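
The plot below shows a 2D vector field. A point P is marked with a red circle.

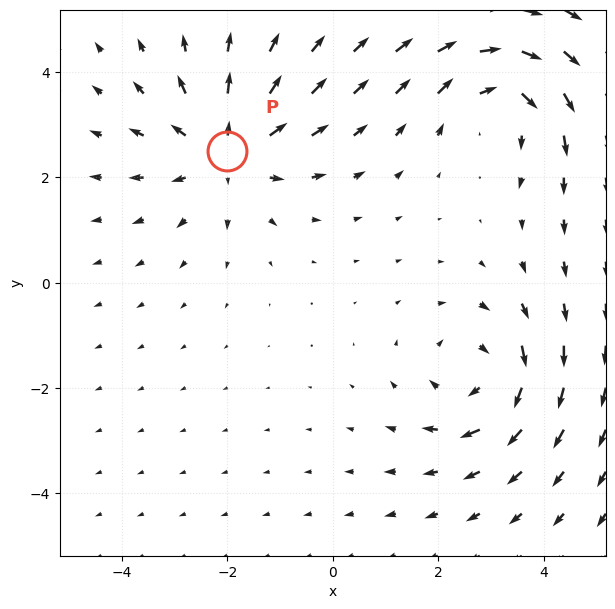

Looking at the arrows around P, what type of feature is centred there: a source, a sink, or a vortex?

At P (-2.0, 2.5) the arrows spread outward. Divergence about +4, curl ≈0 — positive divergence with near-zero curl is a source.

source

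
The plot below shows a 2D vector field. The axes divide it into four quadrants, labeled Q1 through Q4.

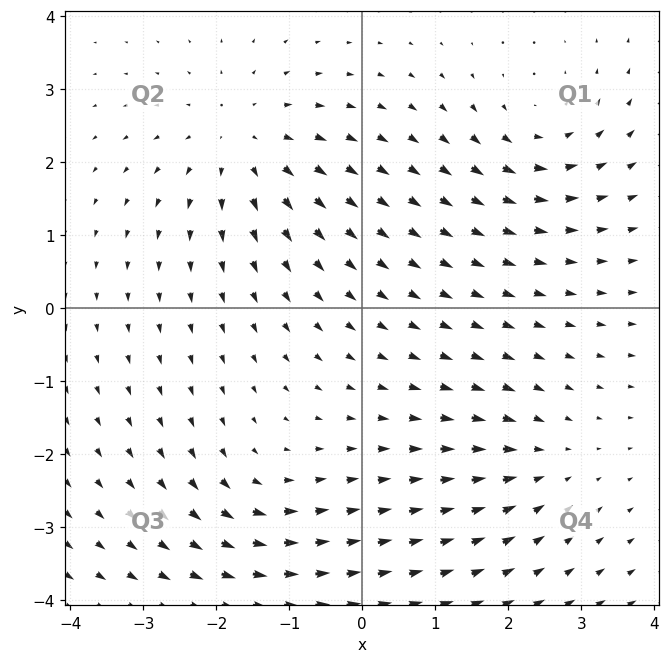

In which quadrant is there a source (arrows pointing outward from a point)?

Q2

The source sits at approximately (-1.6, 2.3), which lies in quadrant Q2. The divergence there is about +4, positive as expected for a source.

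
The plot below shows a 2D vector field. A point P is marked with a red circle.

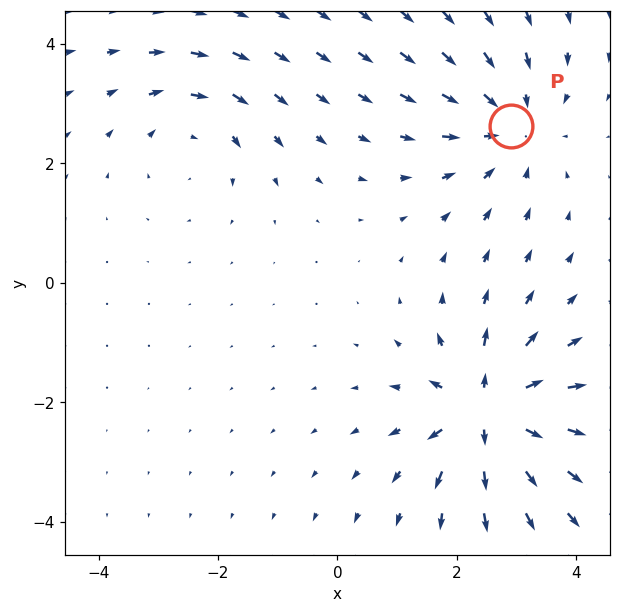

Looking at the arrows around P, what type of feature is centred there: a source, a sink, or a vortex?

At P (2.9, 2.6) the arrows converge inward. Divergence about -3, curl ≈0 — negative divergence with near-zero curl is a sink.

sink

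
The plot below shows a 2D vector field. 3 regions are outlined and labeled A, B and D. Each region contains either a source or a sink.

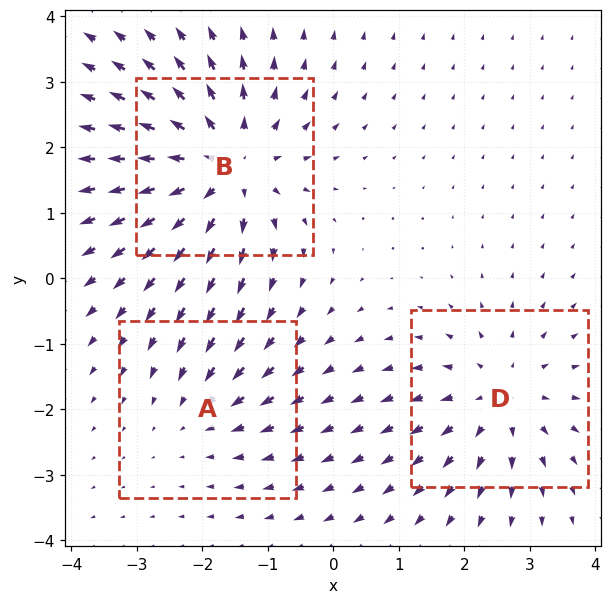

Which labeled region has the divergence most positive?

Divergence at each region's feature centre — A: about -2, B: about +5, D: about +3. Region B is most positive.

B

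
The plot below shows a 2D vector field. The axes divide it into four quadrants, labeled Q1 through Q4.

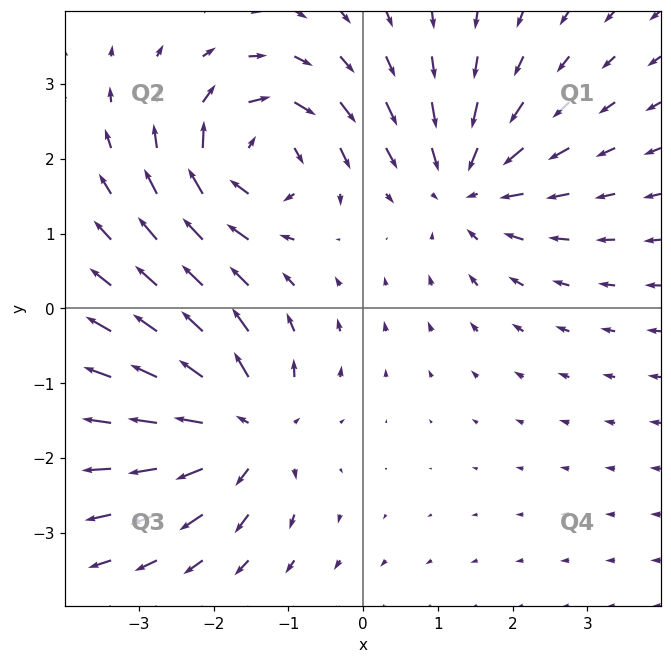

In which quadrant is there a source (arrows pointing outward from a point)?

The source sits at approximately (-1.6, -1.6), which lies in quadrant Q3. The divergence there is about +6, positive as expected for a source.

Q3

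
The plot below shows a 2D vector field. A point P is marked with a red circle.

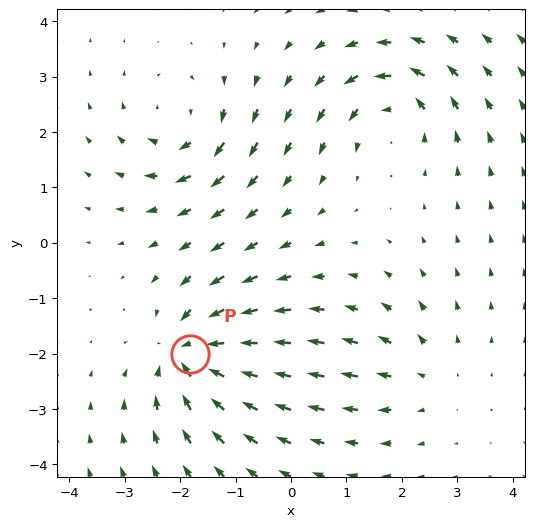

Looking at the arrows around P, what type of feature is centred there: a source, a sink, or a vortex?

sink

At P (-1.8, -2.0) the arrows converge inward. Divergence about -6, curl ≈0 — negative divergence with near-zero curl is a sink.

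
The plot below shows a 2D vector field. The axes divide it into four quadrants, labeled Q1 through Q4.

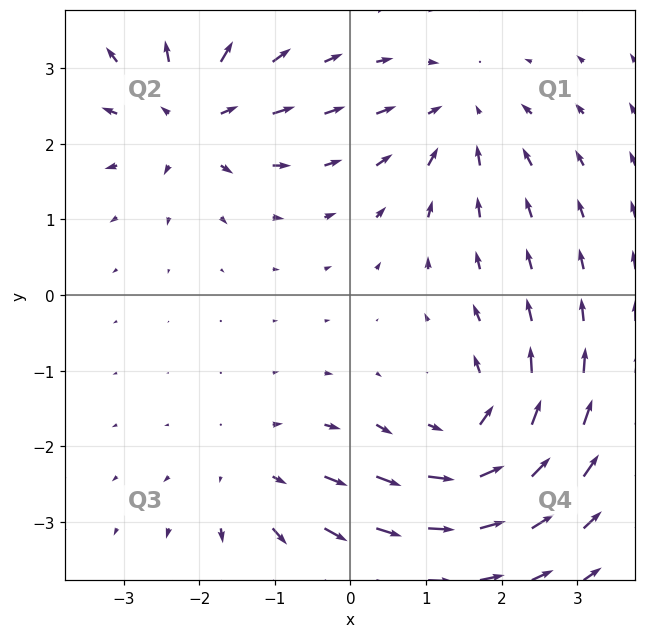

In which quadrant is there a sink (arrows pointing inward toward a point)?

Q1

The sink sits at approximately (1.4, 2.4), which lies in quadrant Q1. The divergence there is about -3, negative as expected for a sink.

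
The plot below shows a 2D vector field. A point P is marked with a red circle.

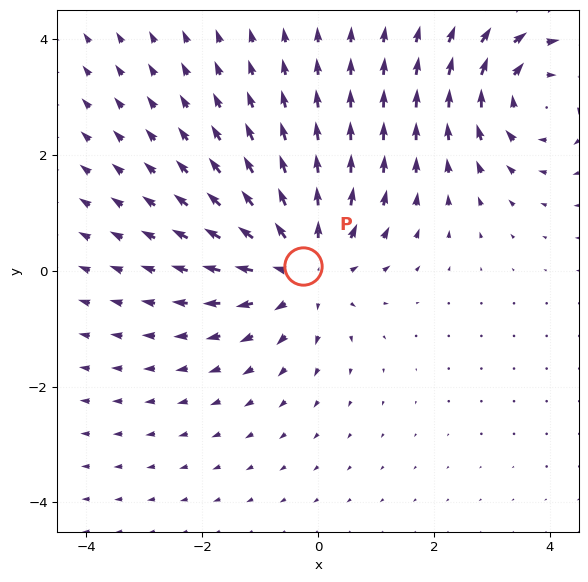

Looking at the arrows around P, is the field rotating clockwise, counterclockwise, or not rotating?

Near P at (-0.3, 0.1) the arrows show no circulation. The curl there is ≈0.

not rotating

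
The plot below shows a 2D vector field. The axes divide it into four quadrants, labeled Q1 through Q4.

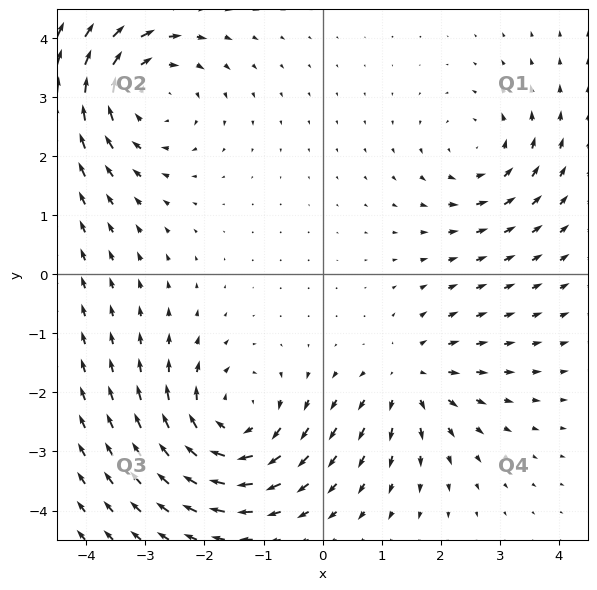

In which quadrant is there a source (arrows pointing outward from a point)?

Q4

The source sits at approximately (1.5, -1.8), which lies in quadrant Q4. The divergence there is about +4, positive as expected for a source.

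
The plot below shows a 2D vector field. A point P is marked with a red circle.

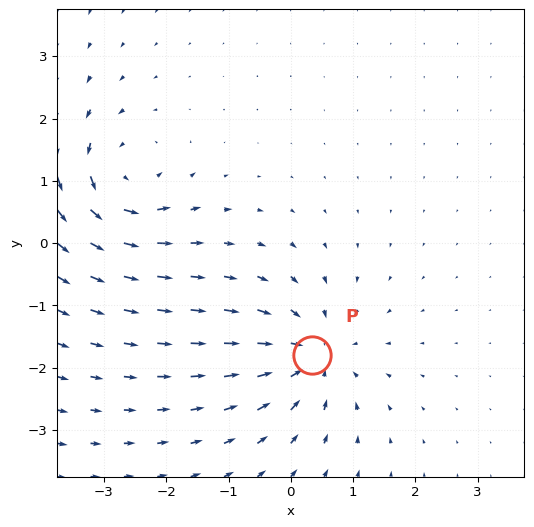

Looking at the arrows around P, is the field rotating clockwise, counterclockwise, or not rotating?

Near P at (0.3, -1.8) the arrows show no circulation. The curl there is ≈0.

not rotating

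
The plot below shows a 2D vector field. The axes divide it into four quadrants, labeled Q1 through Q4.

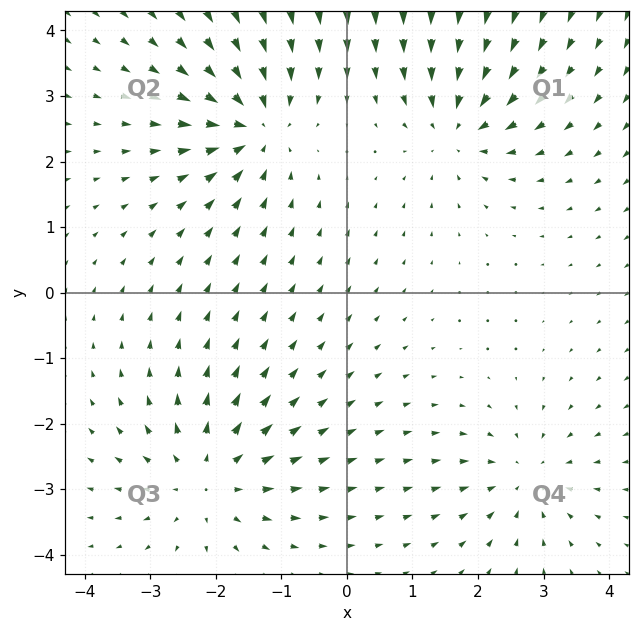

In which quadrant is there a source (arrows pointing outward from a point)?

The source sits at approximately (-2.1, -2.8), which lies in quadrant Q3. The divergence there is about +5, positive as expected for a source.

Q3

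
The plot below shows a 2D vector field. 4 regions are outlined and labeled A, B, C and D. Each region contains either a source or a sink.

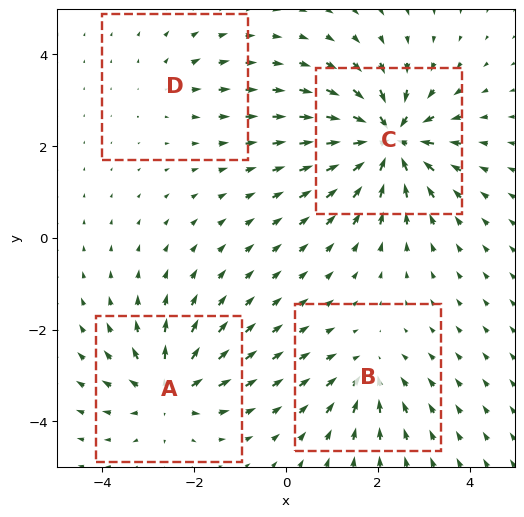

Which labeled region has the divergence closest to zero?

D

Divergence at each region's feature centre — A: about +6, B: about -4, C: about -9, D: about +2. Region D is closest to zero.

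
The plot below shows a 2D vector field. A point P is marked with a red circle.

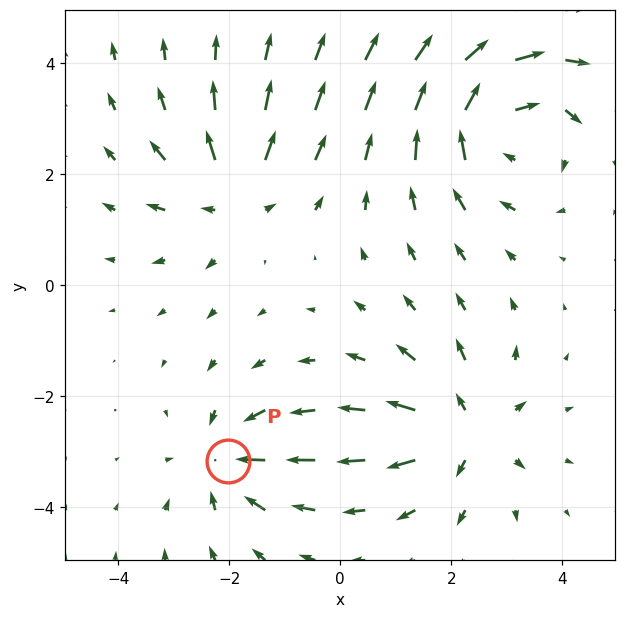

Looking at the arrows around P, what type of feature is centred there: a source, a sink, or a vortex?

sink

At P (-2.0, -3.2) the arrows converge inward. Divergence about -3, curl ≈0 — negative divergence with near-zero curl is a sink.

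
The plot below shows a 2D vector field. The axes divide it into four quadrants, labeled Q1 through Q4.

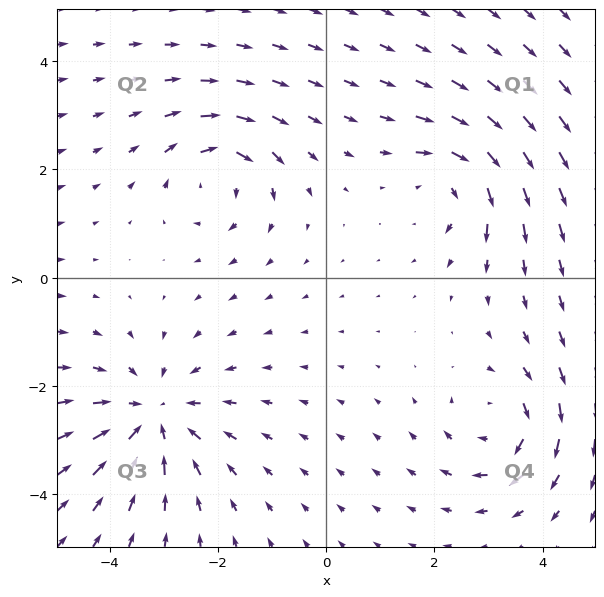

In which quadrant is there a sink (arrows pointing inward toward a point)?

The sink sits at approximately (-3.2, -2.6), which lies in quadrant Q3. The divergence there is about -4, negative as expected for a sink.

Q3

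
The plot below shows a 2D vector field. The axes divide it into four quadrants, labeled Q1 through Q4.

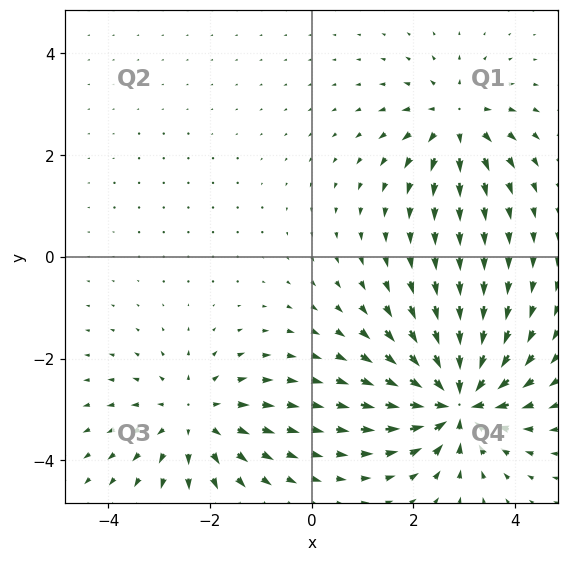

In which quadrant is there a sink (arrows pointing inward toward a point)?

The sink sits at approximately (2.9, -2.8), which lies in quadrant Q4. The divergence there is about -7, negative as expected for a sink.

Q4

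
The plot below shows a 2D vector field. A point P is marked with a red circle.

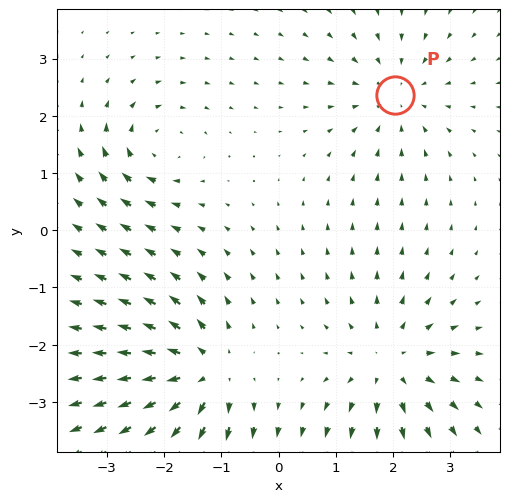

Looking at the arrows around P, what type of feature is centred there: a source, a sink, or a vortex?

sink

At P (2.0, 2.4) the arrows converge inward. Divergence about -4, curl ≈0 — negative divergence with near-zero curl is a sink.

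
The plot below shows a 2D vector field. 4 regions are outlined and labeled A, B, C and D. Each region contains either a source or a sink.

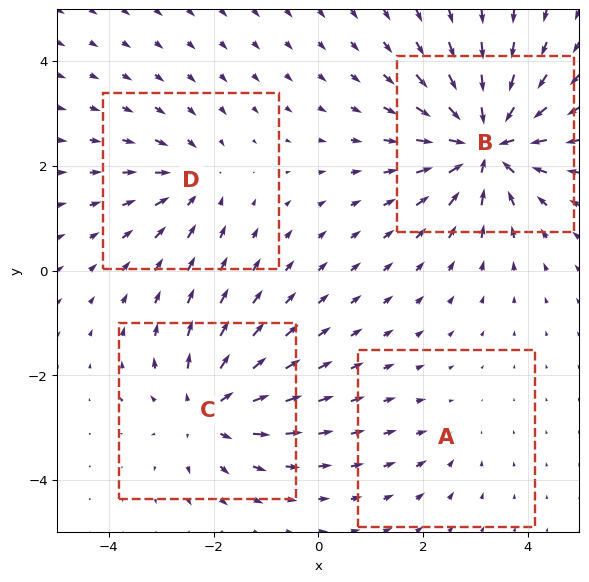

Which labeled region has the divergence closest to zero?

A

Divergence at each region's feature centre — A: about -2, B: about -8, C: about +5, D: about -4. Region A is closest to zero.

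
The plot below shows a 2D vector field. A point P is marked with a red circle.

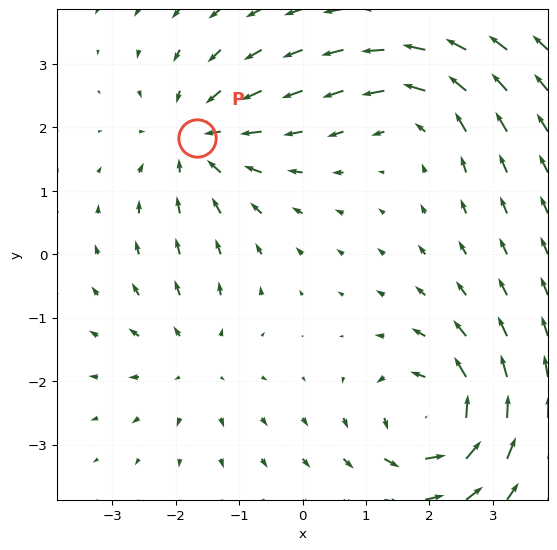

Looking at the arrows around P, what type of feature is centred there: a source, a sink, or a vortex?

At P (-1.7, 1.8) the arrows converge inward. Divergence about -4, curl ≈0 — negative divergence with near-zero curl is a sink.

sink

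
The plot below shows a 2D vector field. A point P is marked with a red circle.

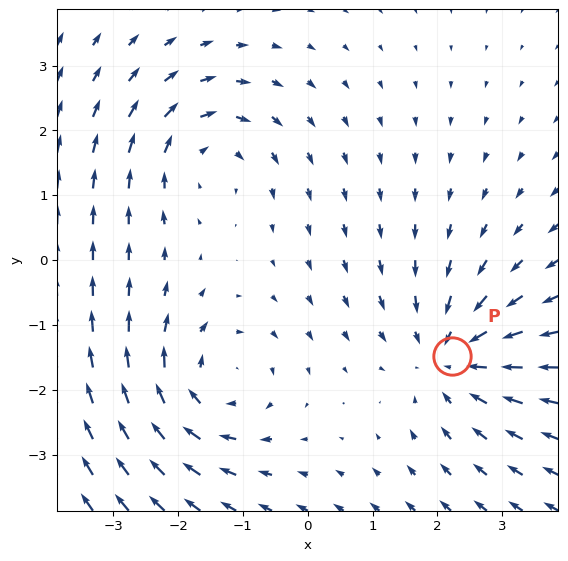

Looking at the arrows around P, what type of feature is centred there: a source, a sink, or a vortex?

sink

At P (2.2, -1.5) the arrows converge inward. Divergence about -3, curl ≈0 — negative divergence with near-zero curl is a sink.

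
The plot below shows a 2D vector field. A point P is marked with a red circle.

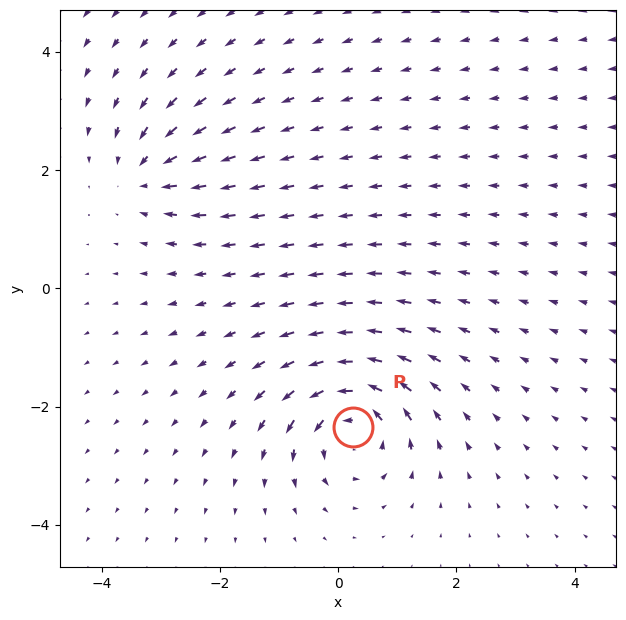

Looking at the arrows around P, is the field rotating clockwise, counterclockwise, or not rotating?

counterclockwise

Near P at (0.3, -2.3) the arrows circulate counterclockwise. The curl (z-component) there is about +6; positive curl means counterclockwise rotation.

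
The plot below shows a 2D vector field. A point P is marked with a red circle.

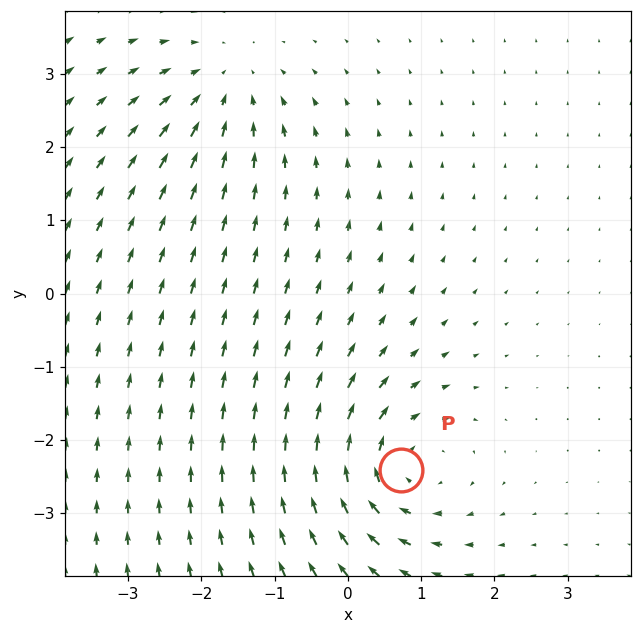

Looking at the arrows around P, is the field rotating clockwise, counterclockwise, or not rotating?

clockwise

Near P at (0.7, -2.4) the arrows circulate clockwise. The curl (z-component) there is about -4; negative curl means clockwise rotation.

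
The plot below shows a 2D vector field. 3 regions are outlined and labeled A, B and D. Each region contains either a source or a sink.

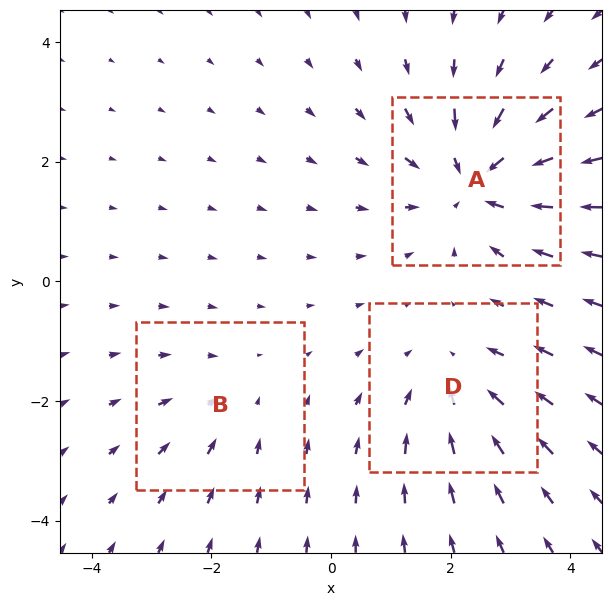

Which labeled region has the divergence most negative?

A

Divergence at each region's feature centre — A: about -5, B: about -2, D: about -3. Region A is most negative.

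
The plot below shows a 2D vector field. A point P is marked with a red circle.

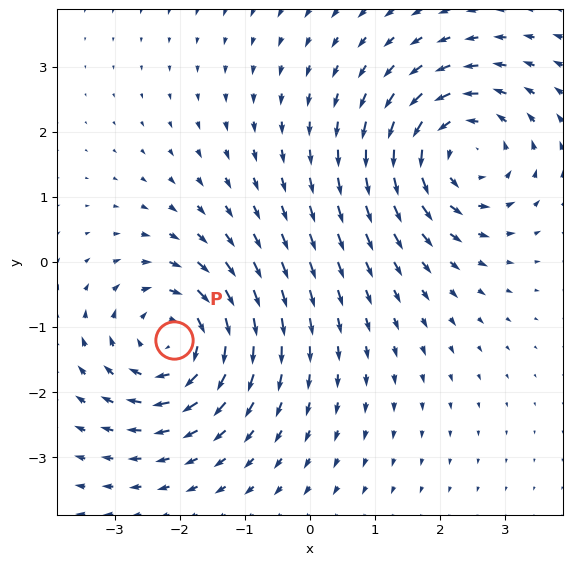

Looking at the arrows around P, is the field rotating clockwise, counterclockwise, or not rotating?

clockwise

Near P at (-2.1, -1.2) the arrows circulate clockwise. The curl (z-component) there is about -4; negative curl means clockwise rotation.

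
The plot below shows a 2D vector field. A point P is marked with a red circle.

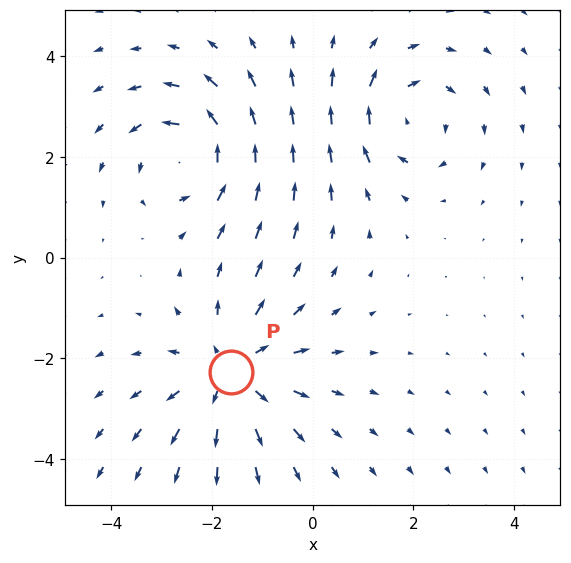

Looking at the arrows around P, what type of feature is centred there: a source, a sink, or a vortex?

source

At P (-1.6, -2.3) the arrows spread outward. Divergence about +4, curl ≈0 — positive divergence with near-zero curl is a source.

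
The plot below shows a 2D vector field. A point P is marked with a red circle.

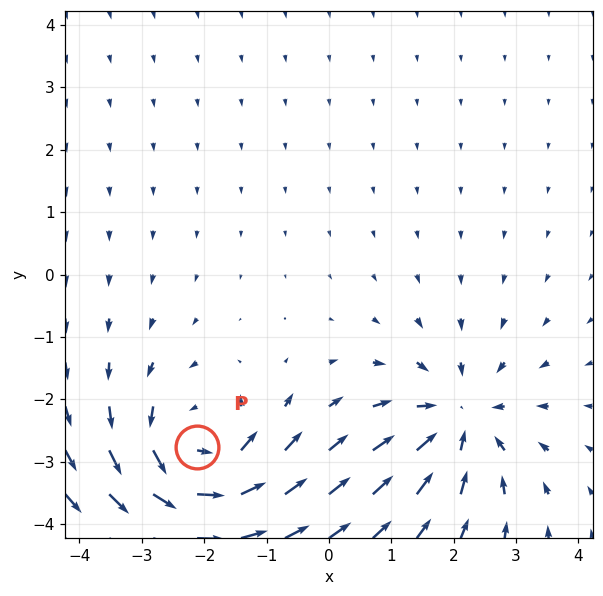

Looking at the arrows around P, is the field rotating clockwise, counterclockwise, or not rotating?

counterclockwise

Near P at (-2.1, -2.8) the arrows circulate counterclockwise. The curl (z-component) there is about +4; positive curl means counterclockwise rotation.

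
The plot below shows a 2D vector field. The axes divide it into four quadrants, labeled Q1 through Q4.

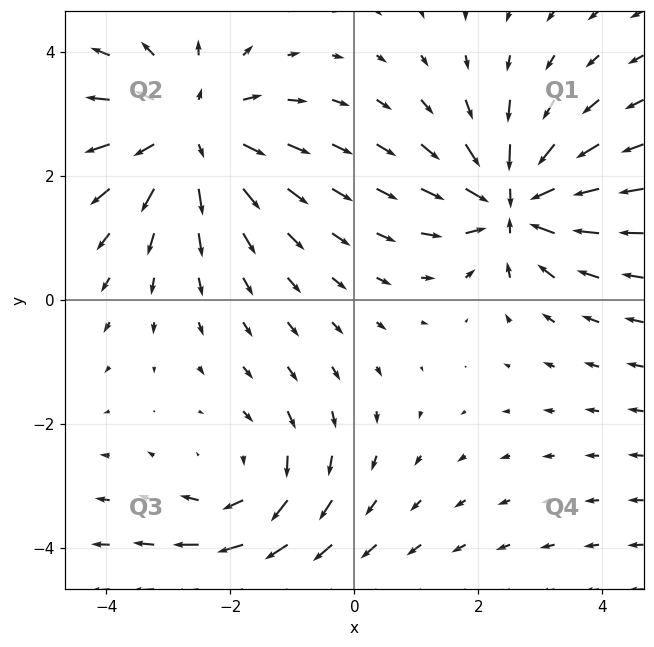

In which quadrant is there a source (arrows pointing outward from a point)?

The source sits at approximately (-2.7, 2.7), which lies in quadrant Q2. The divergence there is about +3, positive as expected for a source.

Q2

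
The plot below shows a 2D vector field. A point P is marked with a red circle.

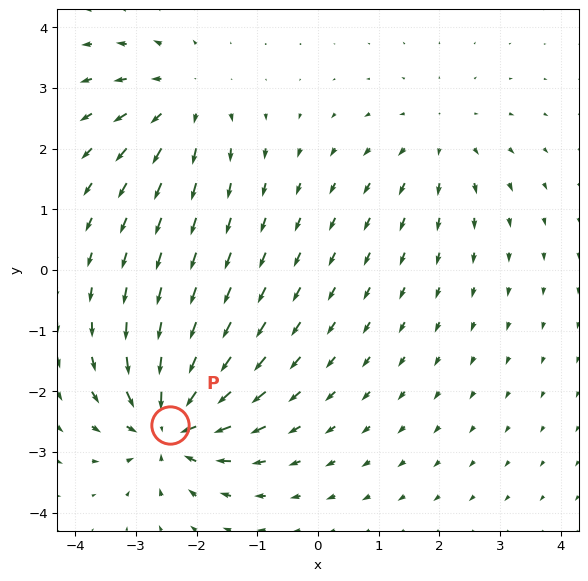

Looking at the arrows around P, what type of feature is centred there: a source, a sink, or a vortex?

sink

At P (-2.4, -2.6) the arrows converge inward. Divergence about -7, curl ≈0 — negative divergence with near-zero curl is a sink.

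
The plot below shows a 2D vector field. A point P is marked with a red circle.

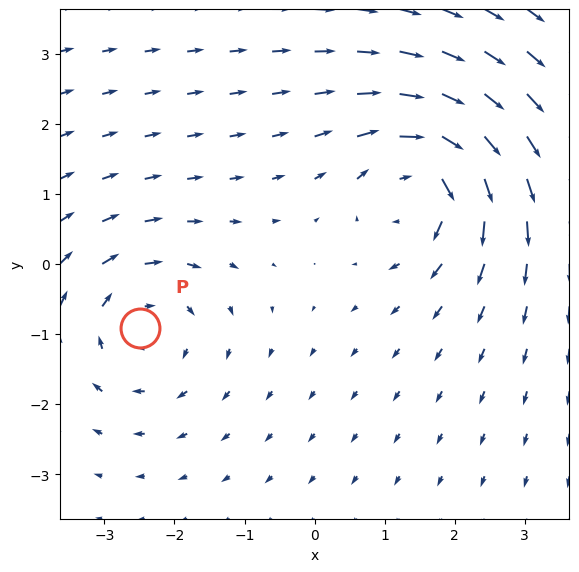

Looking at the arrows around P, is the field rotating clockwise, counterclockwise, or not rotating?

clockwise

Near P at (-2.5, -0.9) the arrows circulate clockwise. The curl (z-component) there is about -3; negative curl means clockwise rotation.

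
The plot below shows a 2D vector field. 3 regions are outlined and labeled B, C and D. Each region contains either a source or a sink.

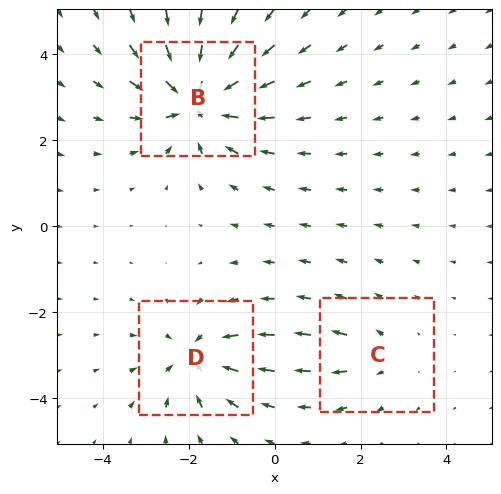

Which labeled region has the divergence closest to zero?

C

Divergence at each region's feature centre — B: about -5, C: about +2, D: about -3. Region C is closest to zero.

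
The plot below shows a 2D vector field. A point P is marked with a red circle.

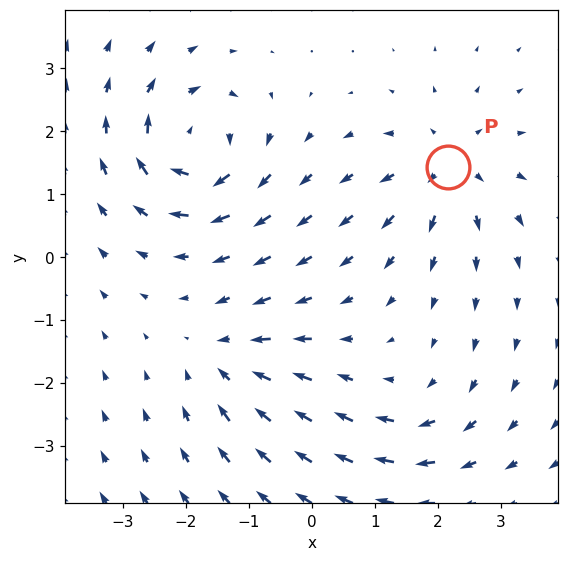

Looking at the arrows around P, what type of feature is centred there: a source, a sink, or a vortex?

At P (2.2, 1.4) the arrows spread outward. Divergence about +4, curl ≈0 — positive divergence with near-zero curl is a source.

source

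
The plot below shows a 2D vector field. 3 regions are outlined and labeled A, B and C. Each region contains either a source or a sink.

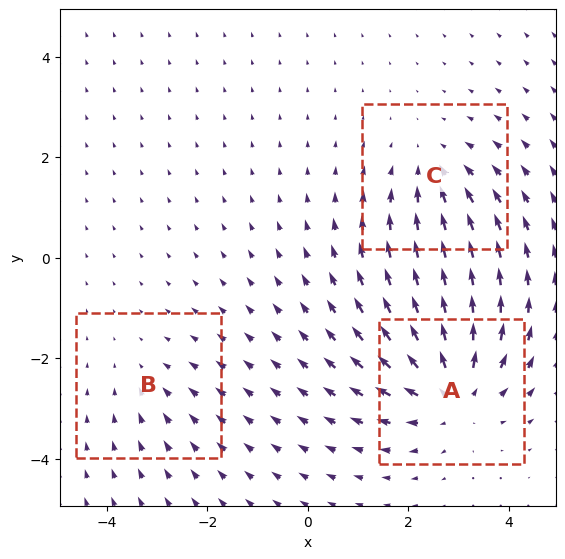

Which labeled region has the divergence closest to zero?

B

Divergence at each region's feature centre — A: about +4, B: about -2, C: about -3. Region B is closest to zero.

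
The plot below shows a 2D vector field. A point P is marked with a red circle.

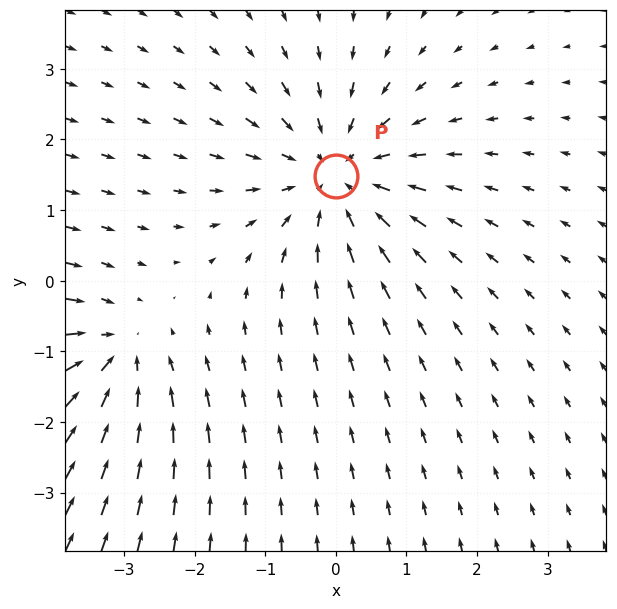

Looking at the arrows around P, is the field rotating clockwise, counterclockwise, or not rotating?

Near P at (-0.0, 1.5) the arrows show no circulation. The curl there is ≈0.

not rotating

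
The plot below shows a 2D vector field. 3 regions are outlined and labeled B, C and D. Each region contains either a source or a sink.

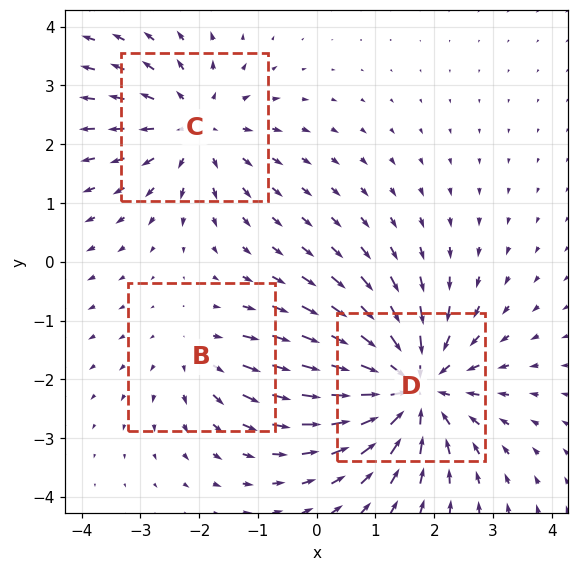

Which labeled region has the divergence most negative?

D

Divergence at each region's feature centre — B: about +2, C: about +3, D: about -5. Region D is most negative.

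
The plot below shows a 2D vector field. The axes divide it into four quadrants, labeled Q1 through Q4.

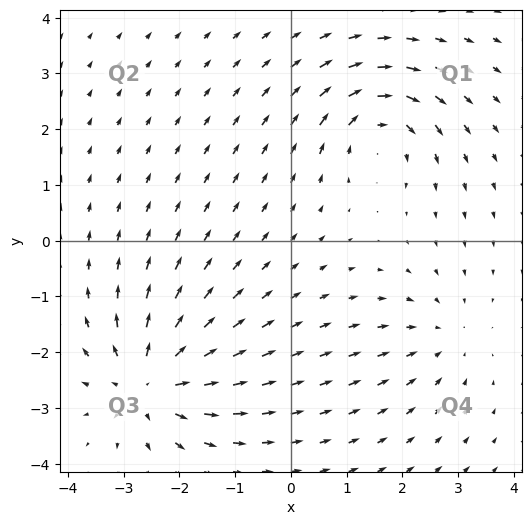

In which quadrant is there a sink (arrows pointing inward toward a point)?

The sink sits at approximately (2.7, -1.7), which lies in quadrant Q4. The divergence there is about -3, negative as expected for a sink.

Q4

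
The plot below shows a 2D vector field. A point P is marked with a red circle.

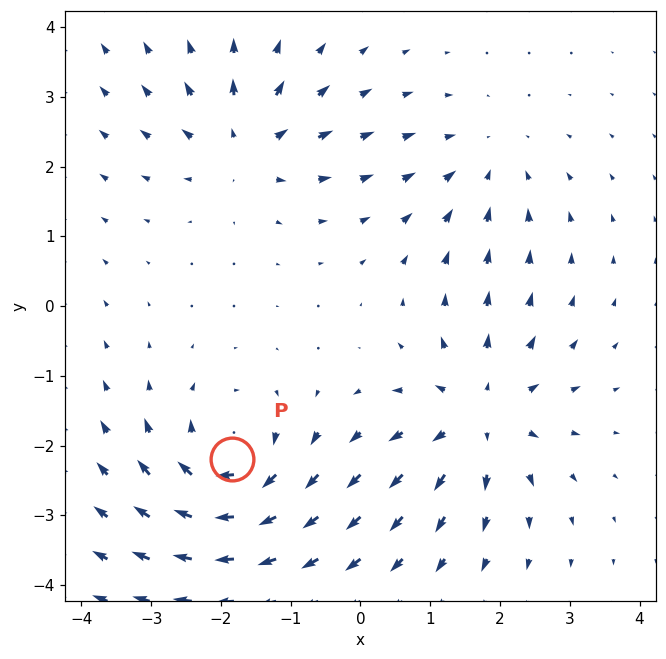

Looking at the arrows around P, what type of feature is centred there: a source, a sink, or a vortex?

vortex

At P (-1.8, -2.2) the arrows circulate clockwise. Divergence ≈0, curl about -5 — near-zero divergence with nonzero curl is a vortex.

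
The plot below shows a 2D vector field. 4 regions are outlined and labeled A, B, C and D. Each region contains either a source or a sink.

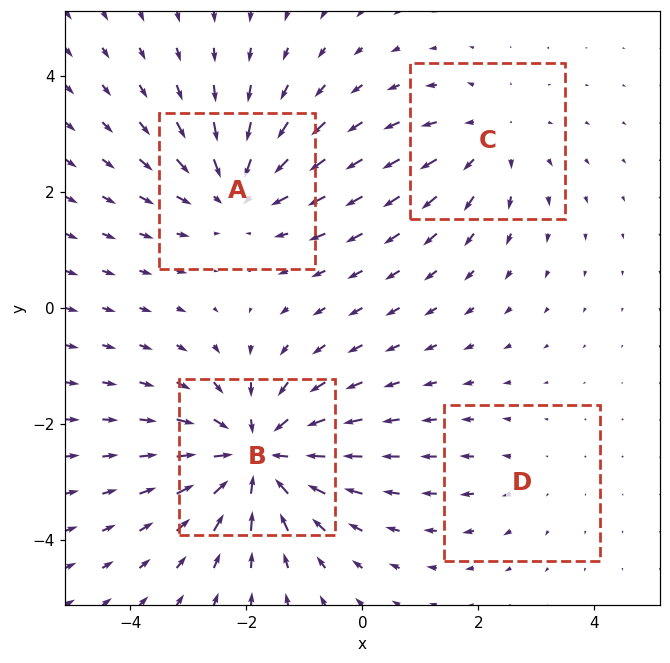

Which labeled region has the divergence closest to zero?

Divergence at each region's feature centre — A: about -4, B: about -6, C: about +3, D: about +2. Region D is closest to zero.

D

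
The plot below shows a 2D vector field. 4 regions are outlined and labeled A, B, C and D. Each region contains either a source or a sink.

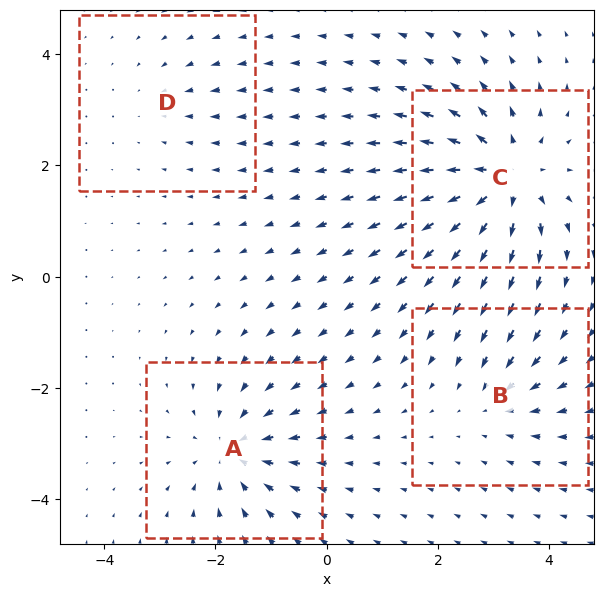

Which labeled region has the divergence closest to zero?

D

Divergence at each region's feature centre — A: about -5, B: about -3, C: about +7, D: about -2. Region D is closest to zero.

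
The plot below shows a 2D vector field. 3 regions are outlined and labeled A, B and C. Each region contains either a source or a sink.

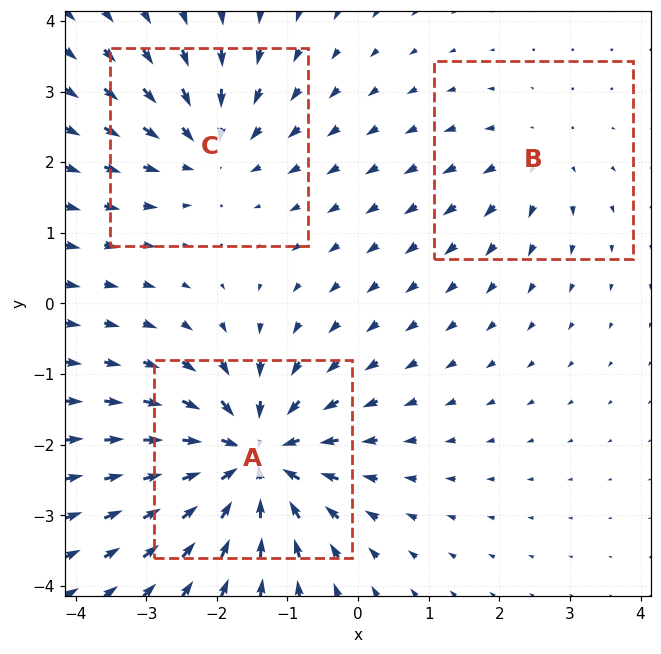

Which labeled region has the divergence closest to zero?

B

Divergence at each region's feature centre — A: about -6, B: about +2, C: about -3. Region B is closest to zero.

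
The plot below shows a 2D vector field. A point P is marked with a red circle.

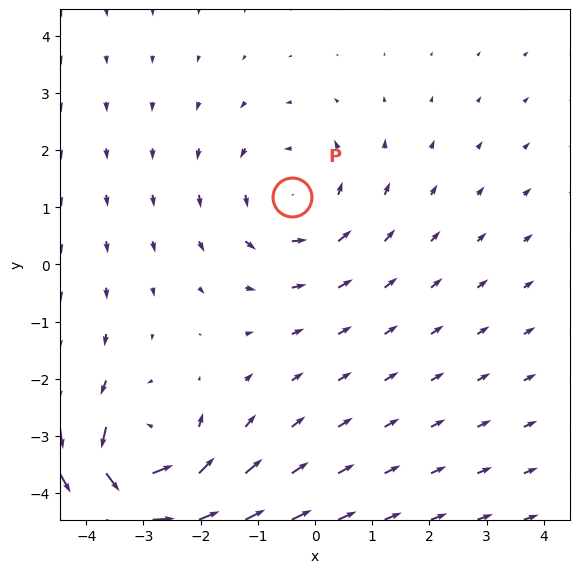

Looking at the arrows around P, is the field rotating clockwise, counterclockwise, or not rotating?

counterclockwise

Near P at (-0.4, 1.2) the arrows circulate counterclockwise. The curl (z-component) there is about +2; positive curl means counterclockwise rotation.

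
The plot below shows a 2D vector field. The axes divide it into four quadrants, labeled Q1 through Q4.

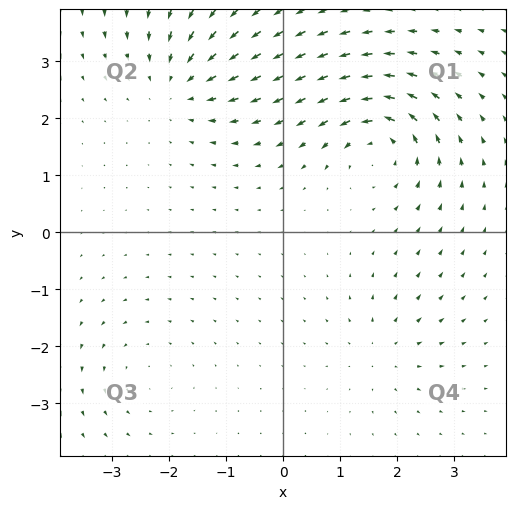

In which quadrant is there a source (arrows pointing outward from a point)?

The source sits at approximately (1.8, -2.1), which lies in quadrant Q4. The divergence there is about +3, positive as expected for a source.

Q4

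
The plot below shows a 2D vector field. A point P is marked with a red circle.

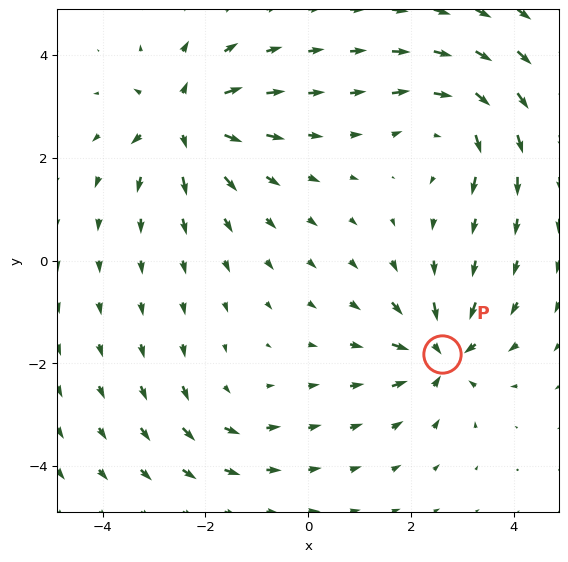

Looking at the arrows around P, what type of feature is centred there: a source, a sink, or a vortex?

At P (2.6, -1.8) the arrows converge inward. Divergence about -6, curl ≈0 — negative divergence with near-zero curl is a sink.

sink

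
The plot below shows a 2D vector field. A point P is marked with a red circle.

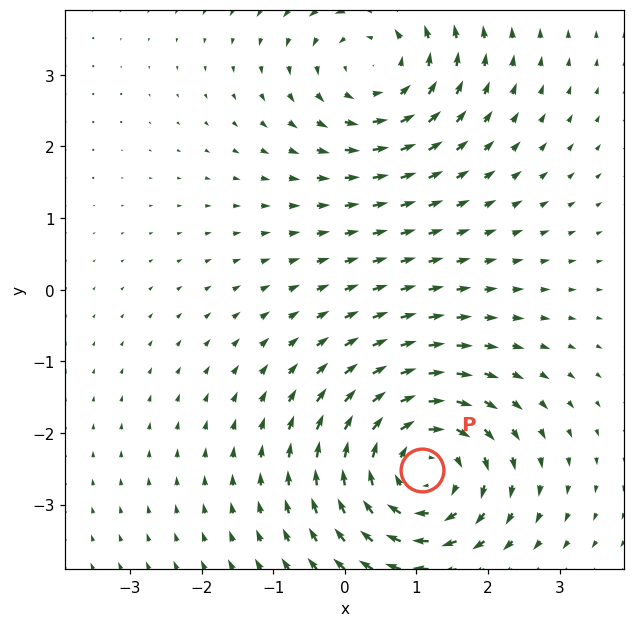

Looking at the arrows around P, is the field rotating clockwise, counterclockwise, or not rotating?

Near P at (1.1, -2.5) the arrows circulate clockwise. The curl (z-component) there is about -4; negative curl means clockwise rotation.

clockwise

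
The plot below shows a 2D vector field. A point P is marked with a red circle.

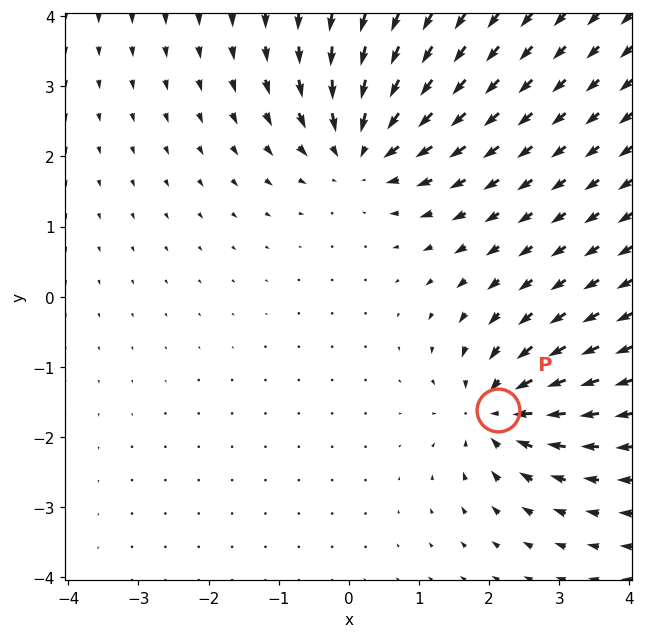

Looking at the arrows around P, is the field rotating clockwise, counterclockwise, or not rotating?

Near P at (2.1, -1.6) the arrows show no circulation. The curl there is ≈0.

not rotating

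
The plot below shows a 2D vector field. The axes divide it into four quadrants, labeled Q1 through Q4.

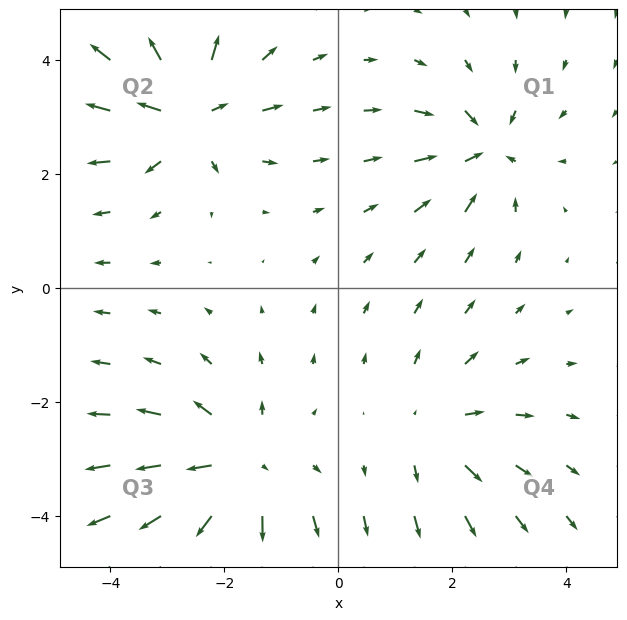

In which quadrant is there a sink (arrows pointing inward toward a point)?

Q1

The sink sits at approximately (2.5, 2.4), which lies in quadrant Q1. The divergence there is about -5, negative as expected for a sink.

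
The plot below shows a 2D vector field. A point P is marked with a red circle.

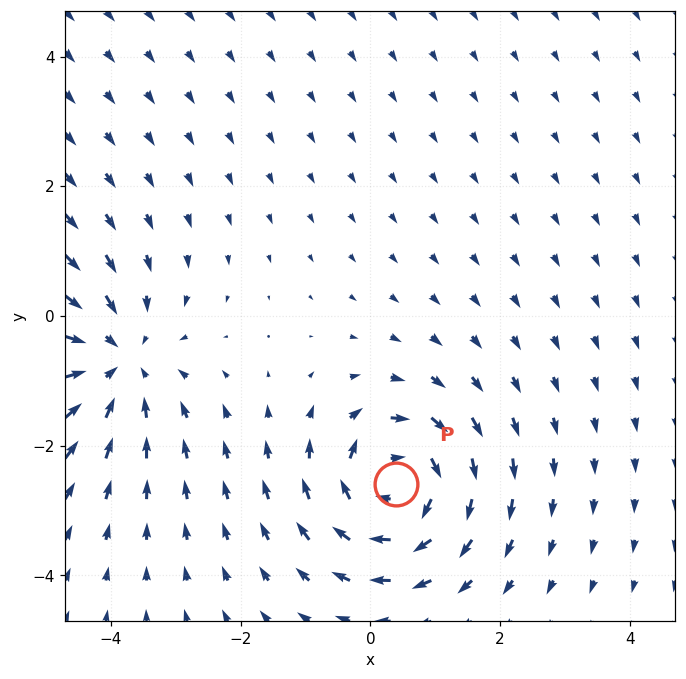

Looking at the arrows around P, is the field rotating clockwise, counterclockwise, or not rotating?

Near P at (0.4, -2.6) the arrows circulate clockwise. The curl (z-component) there is about -6; negative curl means clockwise rotation.

clockwise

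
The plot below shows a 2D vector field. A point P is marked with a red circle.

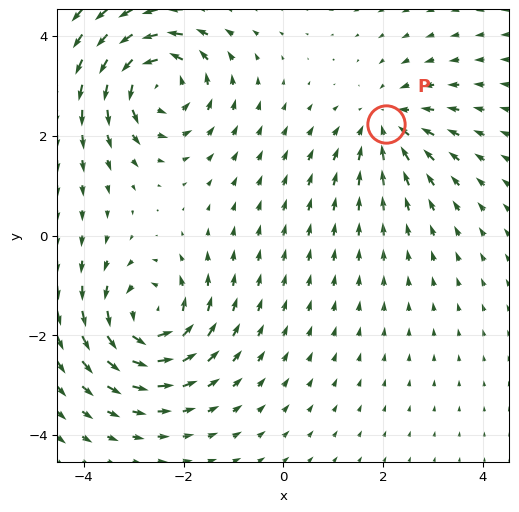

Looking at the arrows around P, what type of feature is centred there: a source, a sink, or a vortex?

At P (2.1, 2.2) the arrows converge inward. Divergence about -3, curl ≈0 — negative divergence with near-zero curl is a sink.

sink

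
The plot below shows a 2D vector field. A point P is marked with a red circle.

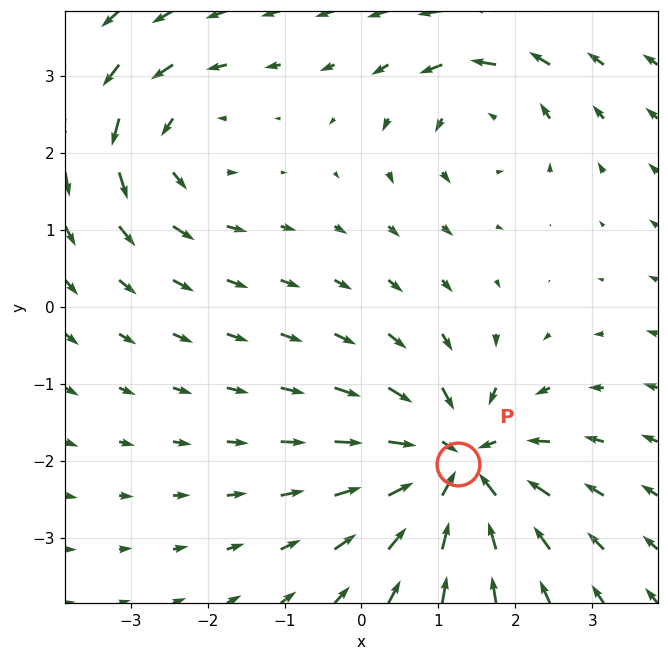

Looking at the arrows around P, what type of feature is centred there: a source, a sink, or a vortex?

At P (1.3, -2.0) the arrows converge inward. Divergence about -5, curl ≈0 — negative divergence with near-zero curl is a sink.

sink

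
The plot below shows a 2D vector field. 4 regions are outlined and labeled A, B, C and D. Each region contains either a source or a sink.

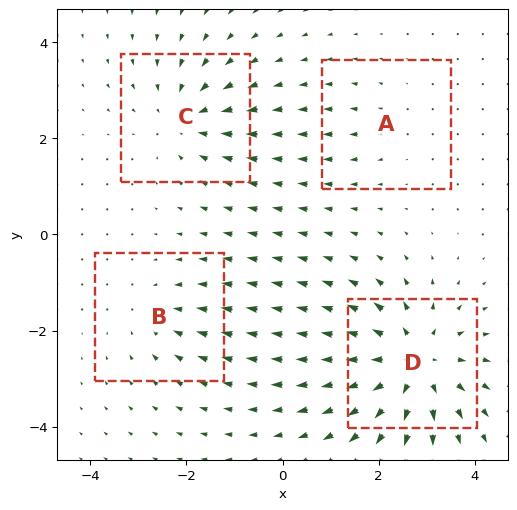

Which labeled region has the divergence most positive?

D

Divergence at each region's feature centre — A: about +2, B: about -3, C: about -4, D: about +7. Region D is most positive.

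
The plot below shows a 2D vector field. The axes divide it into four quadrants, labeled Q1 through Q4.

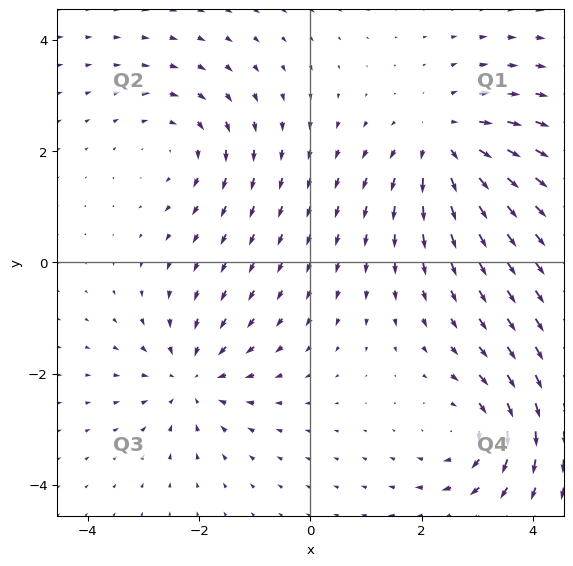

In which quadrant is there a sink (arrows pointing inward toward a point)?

The sink sits at approximately (-2.1, -2.1), which lies in quadrant Q3. The divergence there is about -4, negative as expected for a sink.

Q3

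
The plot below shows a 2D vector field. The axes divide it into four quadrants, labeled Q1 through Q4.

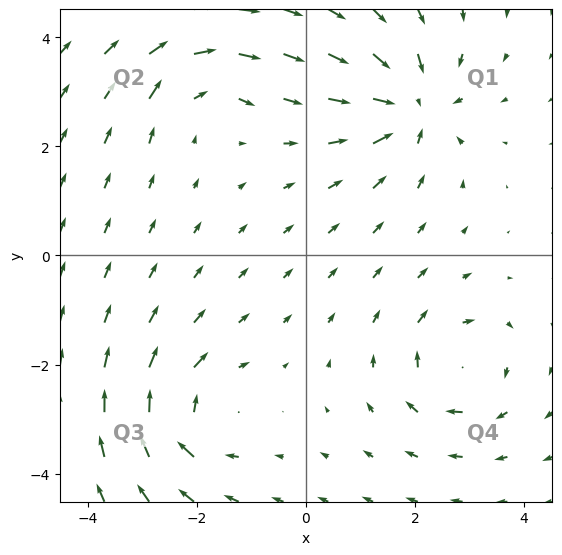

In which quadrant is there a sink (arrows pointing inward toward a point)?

Q1

The sink sits at approximately (1.9, 2.7), which lies in quadrant Q1. The divergence there is about -6, negative as expected for a sink.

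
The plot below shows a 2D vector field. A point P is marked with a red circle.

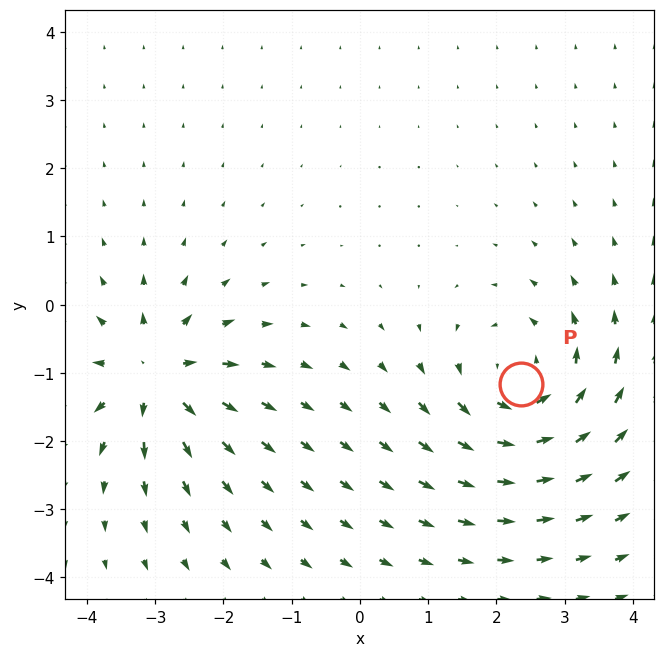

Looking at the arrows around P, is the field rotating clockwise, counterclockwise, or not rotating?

counterclockwise

Near P at (2.4, -1.2) the arrows circulate counterclockwise. The curl (z-component) there is about +4; positive curl means counterclockwise rotation.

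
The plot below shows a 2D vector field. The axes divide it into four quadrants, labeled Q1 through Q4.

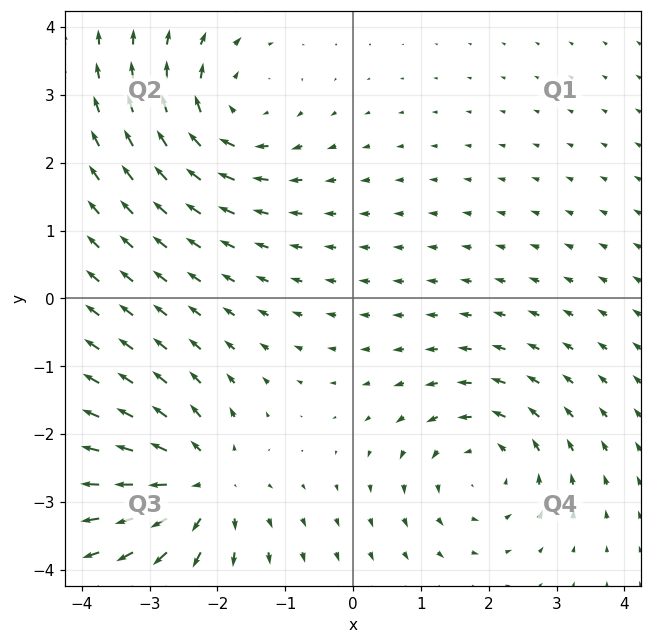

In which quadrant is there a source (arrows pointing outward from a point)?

The source sits at approximately (-2.2, -2.7), which lies in quadrant Q3. The divergence there is about +6, positive as expected for a source.

Q3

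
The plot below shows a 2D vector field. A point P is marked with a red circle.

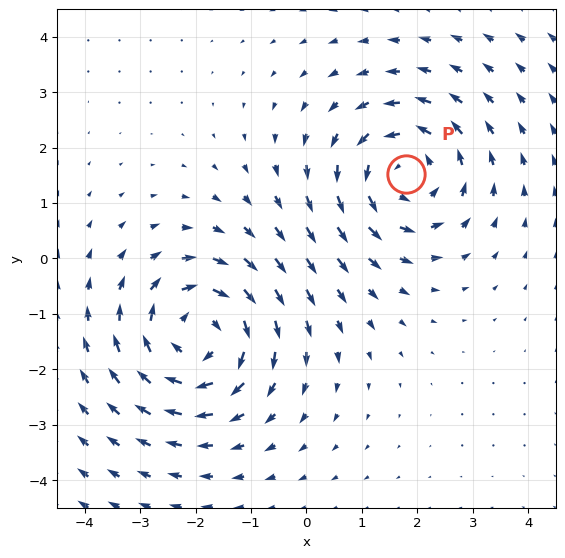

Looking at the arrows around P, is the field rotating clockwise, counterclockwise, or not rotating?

counterclockwise

Near P at (1.8, 1.5) the arrows circulate counterclockwise. The curl (z-component) there is about +3; positive curl means counterclockwise rotation.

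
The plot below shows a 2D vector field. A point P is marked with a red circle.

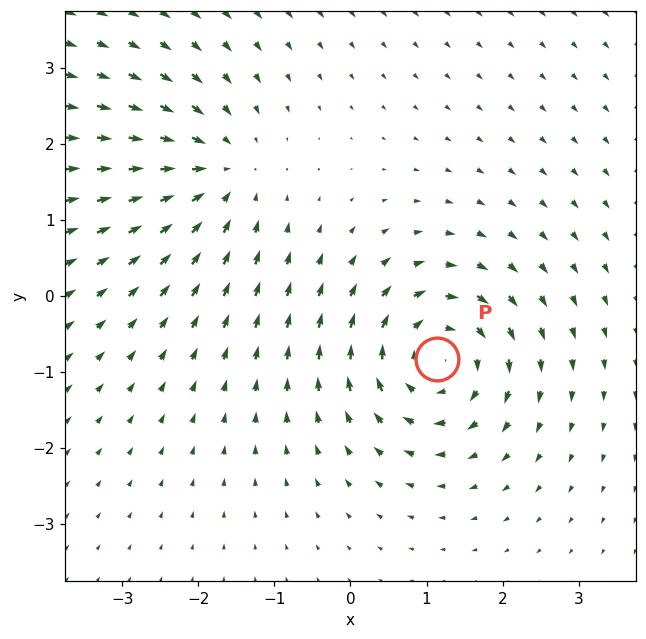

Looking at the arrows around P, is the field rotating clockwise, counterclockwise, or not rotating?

Near P at (1.1, -0.8) the arrows circulate clockwise. The curl (z-component) there is about -6; negative curl means clockwise rotation.

clockwise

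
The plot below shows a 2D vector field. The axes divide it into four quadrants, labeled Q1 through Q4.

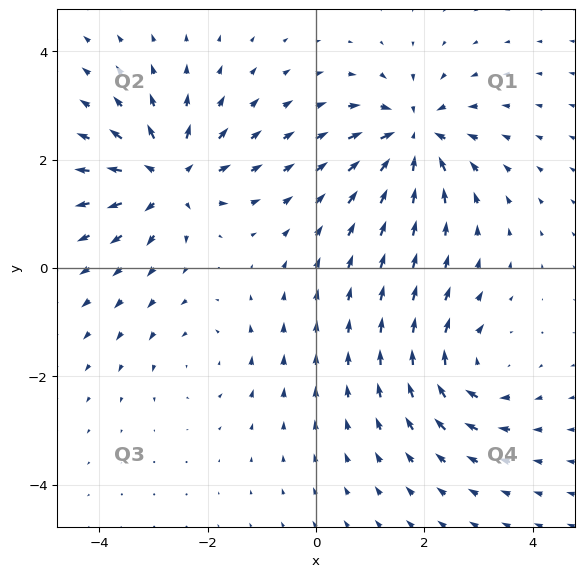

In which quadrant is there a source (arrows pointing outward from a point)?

The source sits at approximately (-2.7, 1.7), which lies in quadrant Q2. The divergence there is about +7, positive as expected for a source.

Q2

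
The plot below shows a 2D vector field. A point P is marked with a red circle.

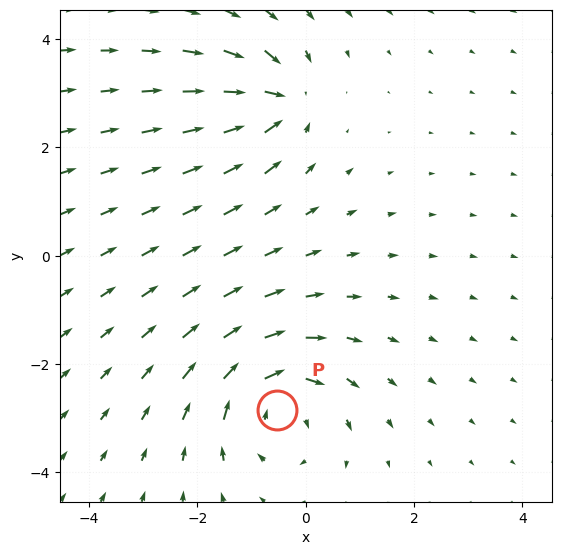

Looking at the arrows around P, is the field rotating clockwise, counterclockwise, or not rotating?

clockwise

Near P at (-0.5, -2.9) the arrows circulate clockwise. The curl (z-component) there is about -5; negative curl means clockwise rotation.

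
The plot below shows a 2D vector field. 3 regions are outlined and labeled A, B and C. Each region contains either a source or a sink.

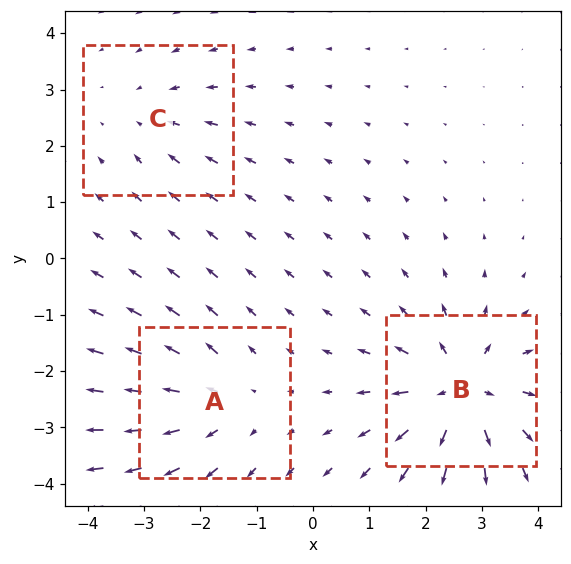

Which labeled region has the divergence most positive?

B

Divergence at each region's feature centre — A: about +3, B: about +6, C: about -2. Region B is most positive.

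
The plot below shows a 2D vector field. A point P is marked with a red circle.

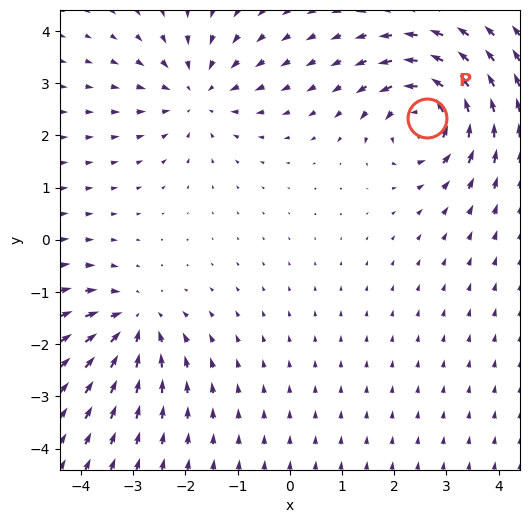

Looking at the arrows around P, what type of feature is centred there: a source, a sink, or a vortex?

At P (2.6, 2.3) the arrows circulate counterclockwise. Divergence ≈0, curl about +7 — near-zero divergence with nonzero curl is a vortex.

vortex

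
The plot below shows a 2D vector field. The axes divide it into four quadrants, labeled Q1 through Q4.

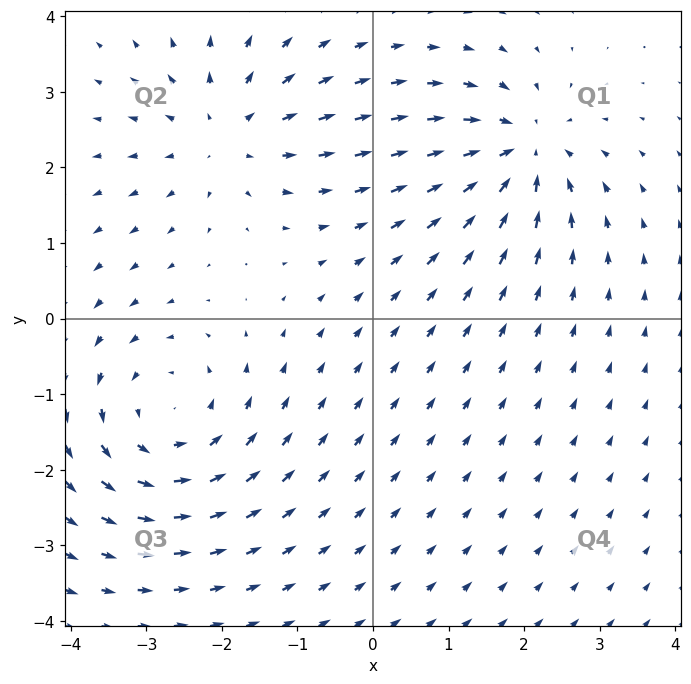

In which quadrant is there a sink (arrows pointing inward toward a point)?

The sink sits at approximately (2.0, 2.2), which lies in quadrant Q1. The divergence there is about -5, negative as expected for a sink.

Q1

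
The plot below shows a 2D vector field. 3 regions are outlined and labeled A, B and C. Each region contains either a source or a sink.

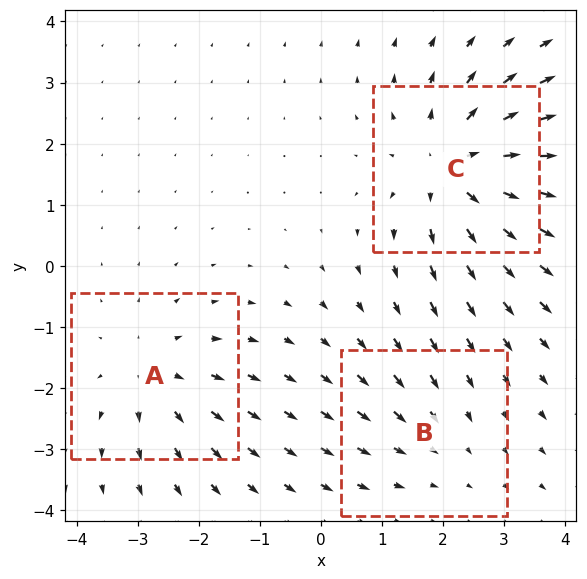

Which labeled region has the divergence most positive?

Divergence at each region's feature centre — A: about +3, B: about -2, C: about +4. Region C is most positive.

C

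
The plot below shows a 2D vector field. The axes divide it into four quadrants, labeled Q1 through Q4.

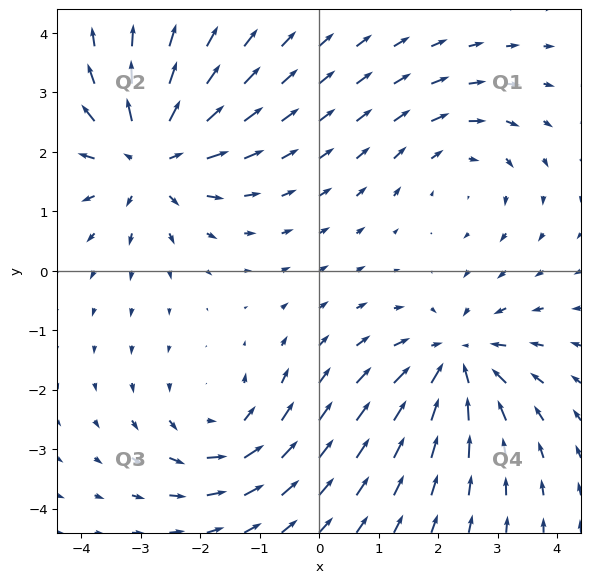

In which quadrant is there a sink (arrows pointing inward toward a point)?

The sink sits at approximately (2.3, -1.5), which lies in quadrant Q4. The divergence there is about -4, negative as expected for a sink.

Q4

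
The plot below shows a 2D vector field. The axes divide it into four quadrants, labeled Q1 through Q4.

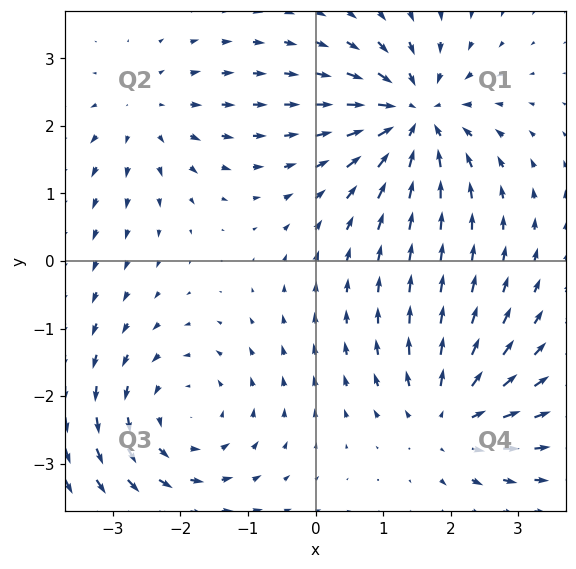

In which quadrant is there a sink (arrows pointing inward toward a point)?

The sink sits at approximately (1.5, 2.1), which lies in quadrant Q1. The divergence there is about -6, negative as expected for a sink.

Q1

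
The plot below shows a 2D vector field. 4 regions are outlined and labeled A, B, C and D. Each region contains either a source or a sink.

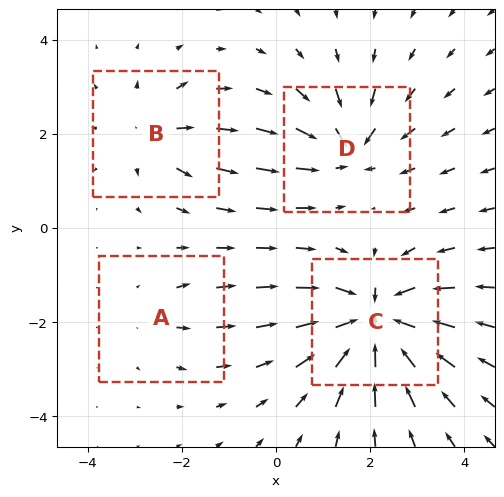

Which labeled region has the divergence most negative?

C

Divergence at each region's feature centre — A: about +2, B: about +4, C: about -8, D: about -5. Region C is most negative.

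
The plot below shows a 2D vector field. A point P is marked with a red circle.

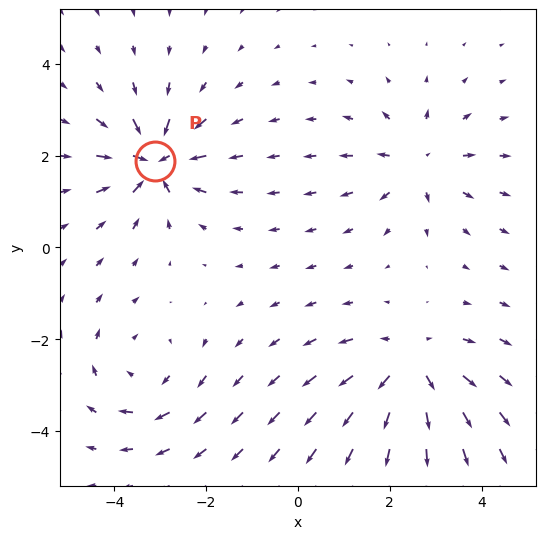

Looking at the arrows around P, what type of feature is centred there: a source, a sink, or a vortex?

At P (-3.1, 1.9) the arrows converge inward. Divergence about -6, curl ≈0 — negative divergence with near-zero curl is a sink.

sink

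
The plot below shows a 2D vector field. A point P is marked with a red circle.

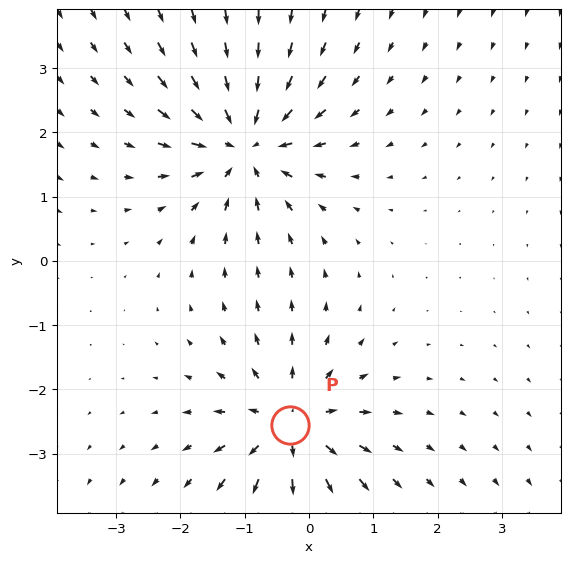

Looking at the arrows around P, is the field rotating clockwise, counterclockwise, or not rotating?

Near P at (-0.3, -2.6) the arrows show no circulation. The curl there is ≈0.

not rotating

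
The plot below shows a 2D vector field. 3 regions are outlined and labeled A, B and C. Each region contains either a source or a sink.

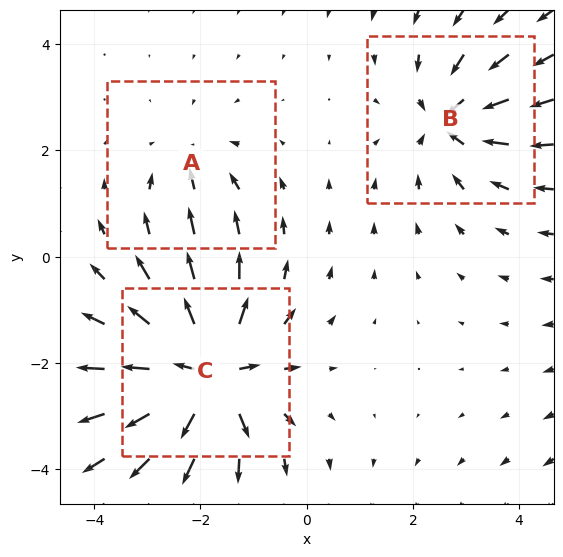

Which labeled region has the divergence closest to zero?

Divergence at each region's feature centre — A: about -2, B: about -4, C: about +6. Region A is closest to zero.

A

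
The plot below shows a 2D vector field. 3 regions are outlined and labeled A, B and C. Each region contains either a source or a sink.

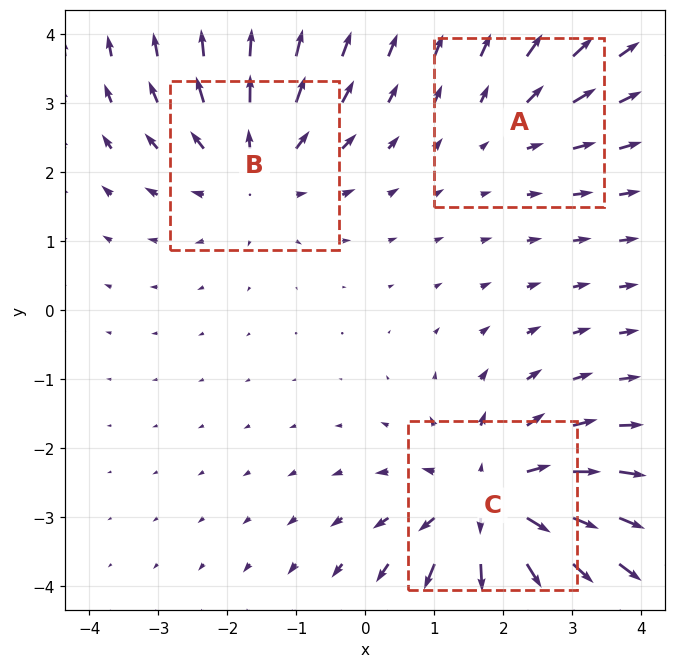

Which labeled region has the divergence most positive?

Divergence at each region's feature centre — A: about +2, B: about +3, C: about +5. Region C is most positive.

C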